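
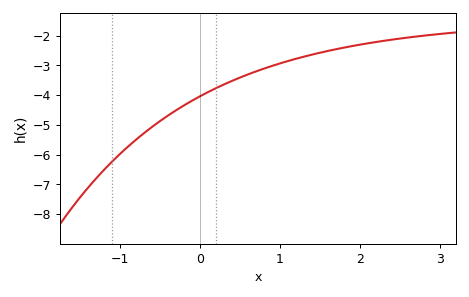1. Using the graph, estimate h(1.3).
-2.71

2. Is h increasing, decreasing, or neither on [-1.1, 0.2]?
increasing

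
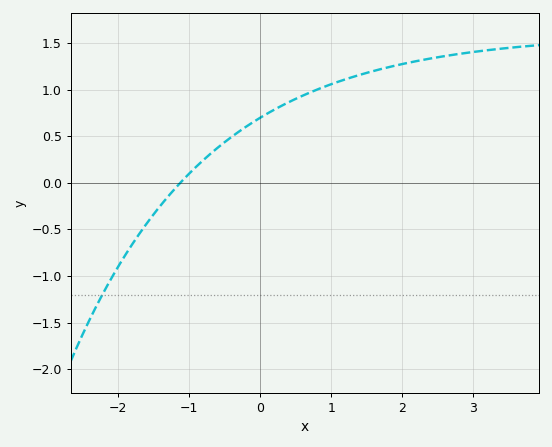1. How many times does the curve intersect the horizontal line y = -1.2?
1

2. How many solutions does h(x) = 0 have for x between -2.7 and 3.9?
1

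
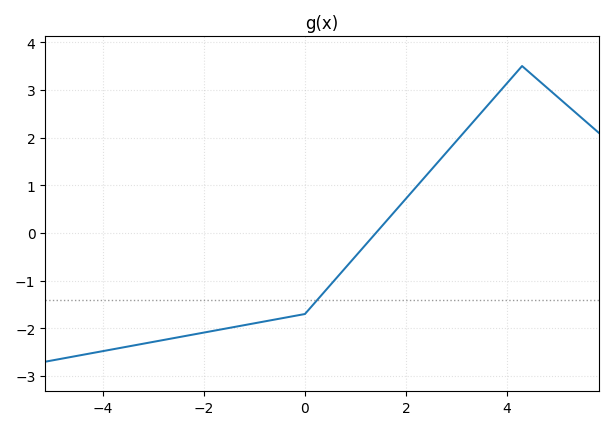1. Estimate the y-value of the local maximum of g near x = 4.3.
3.5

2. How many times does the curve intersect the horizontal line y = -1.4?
1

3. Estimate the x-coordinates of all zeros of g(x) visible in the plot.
1.41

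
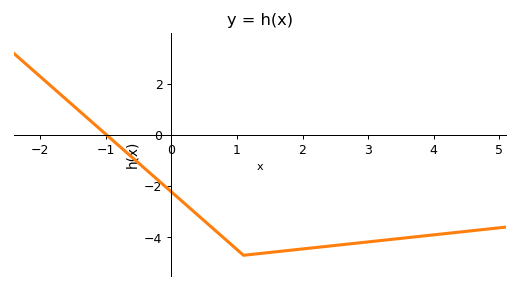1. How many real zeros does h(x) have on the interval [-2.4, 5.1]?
1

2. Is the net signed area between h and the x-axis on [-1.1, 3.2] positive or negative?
negative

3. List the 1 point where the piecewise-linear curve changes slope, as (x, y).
(1.1, -4.7)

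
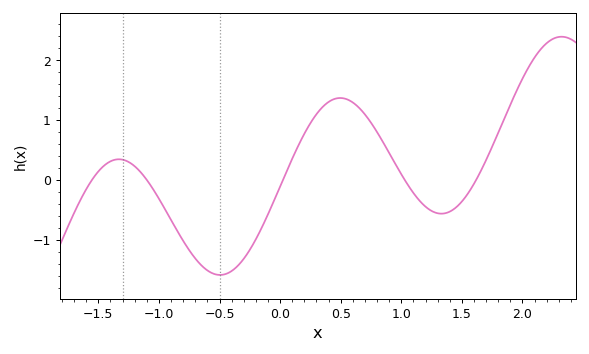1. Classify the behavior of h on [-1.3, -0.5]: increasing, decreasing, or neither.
decreasing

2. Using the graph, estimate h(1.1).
-0.2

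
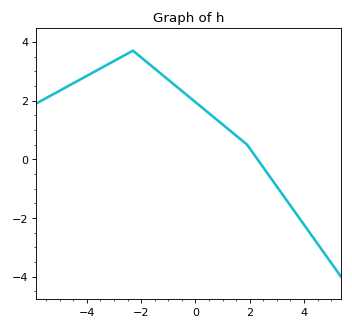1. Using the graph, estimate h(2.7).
-0.541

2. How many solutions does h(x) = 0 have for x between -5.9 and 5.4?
1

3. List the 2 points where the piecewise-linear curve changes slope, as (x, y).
(-2.3, 3.7); (1.9, 0.5)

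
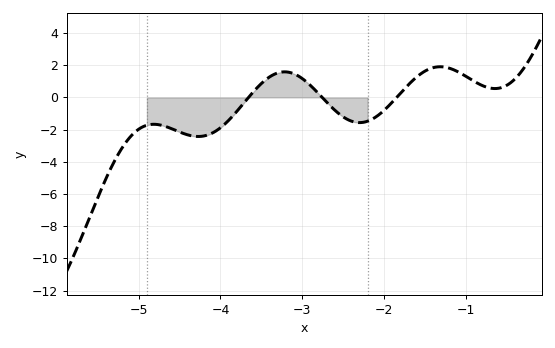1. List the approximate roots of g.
-3.66, -2.76, -1.85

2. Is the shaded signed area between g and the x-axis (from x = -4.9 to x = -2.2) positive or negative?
negative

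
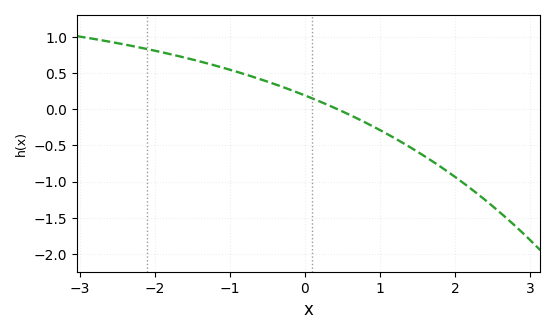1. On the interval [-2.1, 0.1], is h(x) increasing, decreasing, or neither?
decreasing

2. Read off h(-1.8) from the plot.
0.75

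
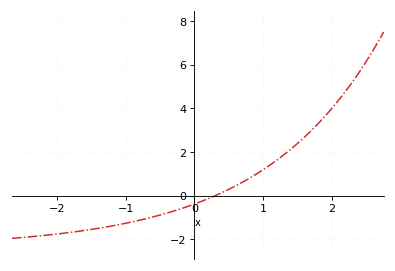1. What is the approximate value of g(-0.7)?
-1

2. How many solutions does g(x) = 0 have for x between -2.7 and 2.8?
1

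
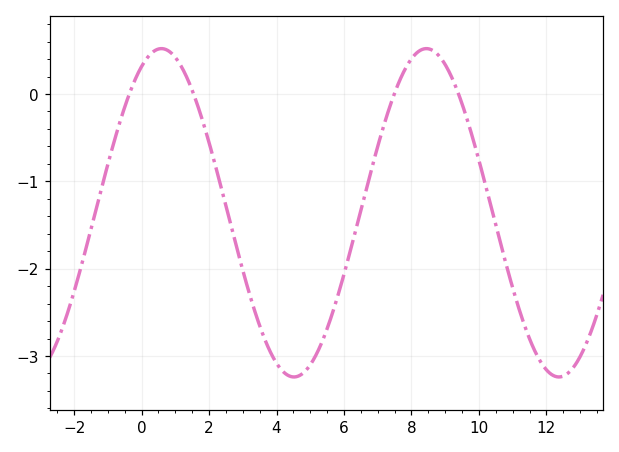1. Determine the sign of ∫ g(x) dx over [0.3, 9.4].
negative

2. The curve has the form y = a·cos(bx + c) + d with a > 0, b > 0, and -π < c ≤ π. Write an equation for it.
y = 1.88cos(0.8x - 0.47) - 1.36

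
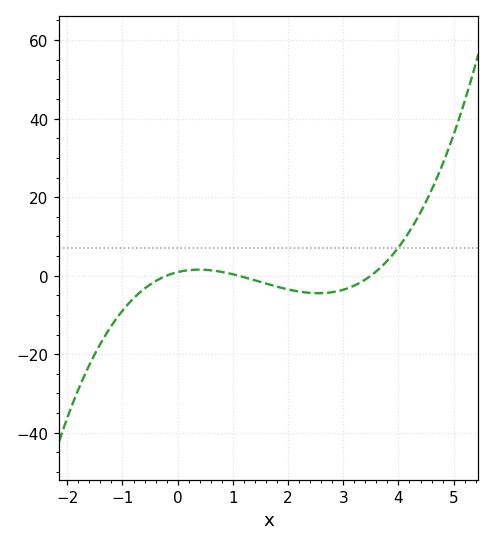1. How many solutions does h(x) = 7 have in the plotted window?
1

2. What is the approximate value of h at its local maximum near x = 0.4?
1.54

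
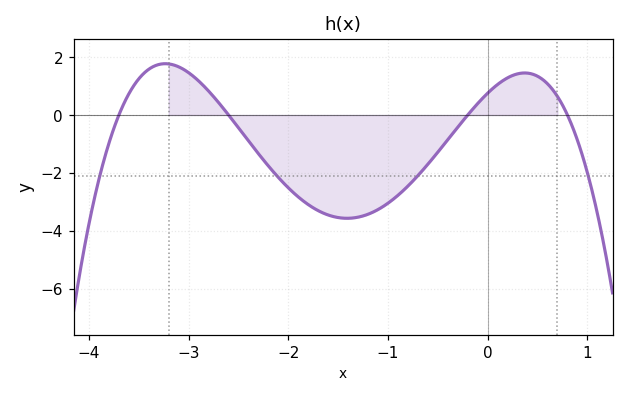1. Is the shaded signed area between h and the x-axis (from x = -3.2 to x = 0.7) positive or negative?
negative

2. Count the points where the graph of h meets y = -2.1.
4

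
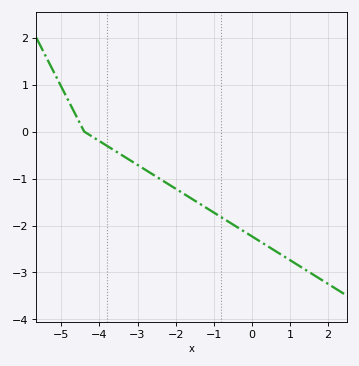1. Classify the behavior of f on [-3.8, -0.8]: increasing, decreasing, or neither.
decreasing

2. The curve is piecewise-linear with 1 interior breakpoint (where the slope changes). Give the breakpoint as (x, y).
(-4.4, 0)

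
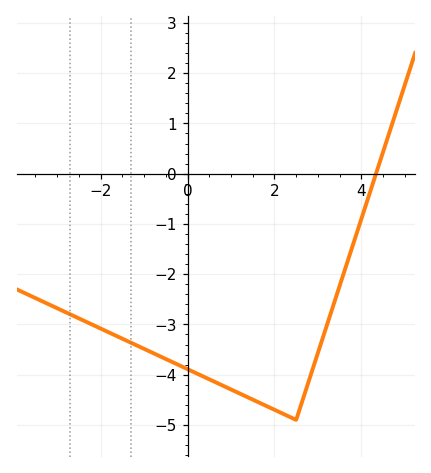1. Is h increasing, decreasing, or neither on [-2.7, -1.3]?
decreasing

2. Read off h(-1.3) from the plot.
-3.37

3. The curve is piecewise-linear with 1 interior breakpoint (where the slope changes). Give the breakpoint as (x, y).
(2.5, -4.9)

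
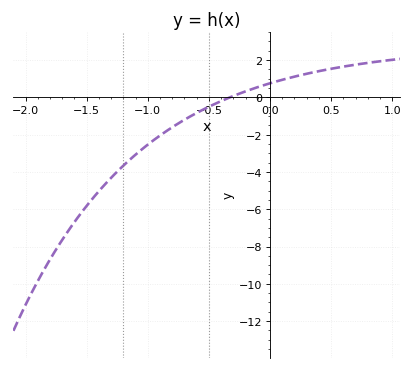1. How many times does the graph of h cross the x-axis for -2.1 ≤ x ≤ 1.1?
1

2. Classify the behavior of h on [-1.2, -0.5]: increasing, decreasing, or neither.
increasing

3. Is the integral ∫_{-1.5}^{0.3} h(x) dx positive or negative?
negative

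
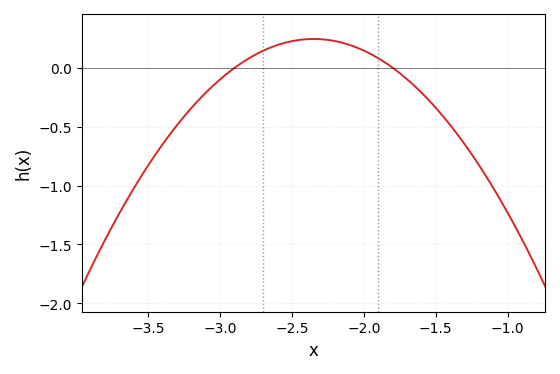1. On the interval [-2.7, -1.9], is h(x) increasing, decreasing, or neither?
neither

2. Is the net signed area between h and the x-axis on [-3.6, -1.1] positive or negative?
negative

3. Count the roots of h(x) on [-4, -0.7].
2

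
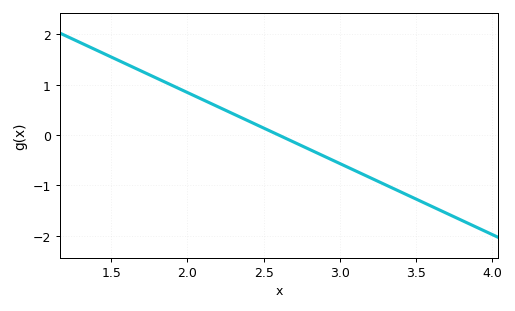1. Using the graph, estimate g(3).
-0.6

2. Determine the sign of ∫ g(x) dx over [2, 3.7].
negative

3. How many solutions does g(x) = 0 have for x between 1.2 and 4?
1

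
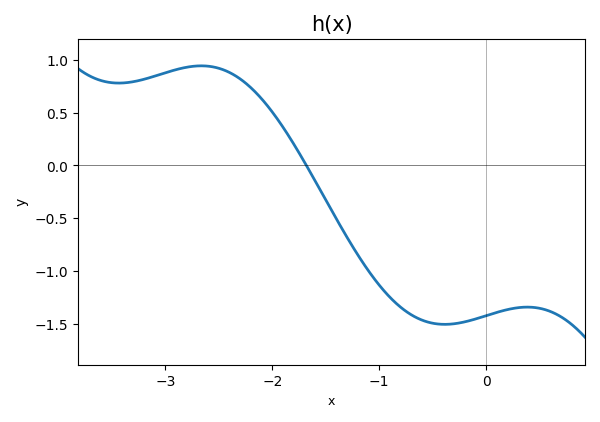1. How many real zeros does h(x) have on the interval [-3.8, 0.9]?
1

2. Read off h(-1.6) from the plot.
-0.15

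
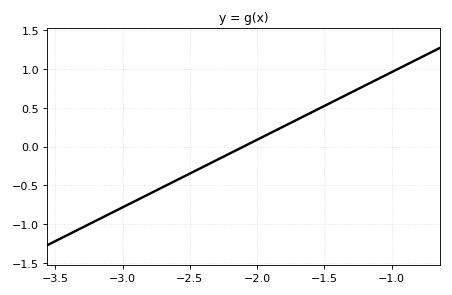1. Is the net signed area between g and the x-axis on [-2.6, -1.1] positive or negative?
positive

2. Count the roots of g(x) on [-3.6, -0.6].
1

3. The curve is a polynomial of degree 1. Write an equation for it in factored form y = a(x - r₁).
y = 0.87(x + 2.1)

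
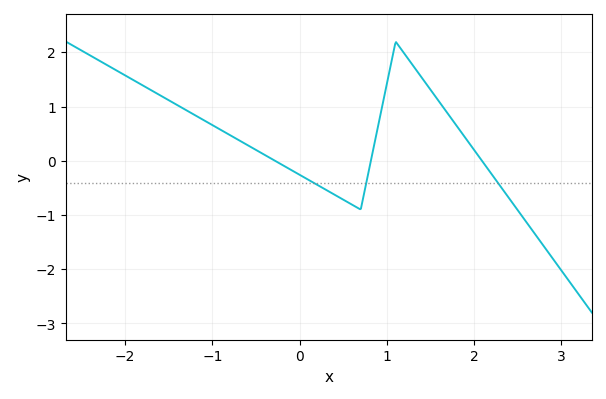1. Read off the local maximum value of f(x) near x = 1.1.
2.2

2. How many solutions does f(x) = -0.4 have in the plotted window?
3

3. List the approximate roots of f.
-0.3, 0.8, 2.1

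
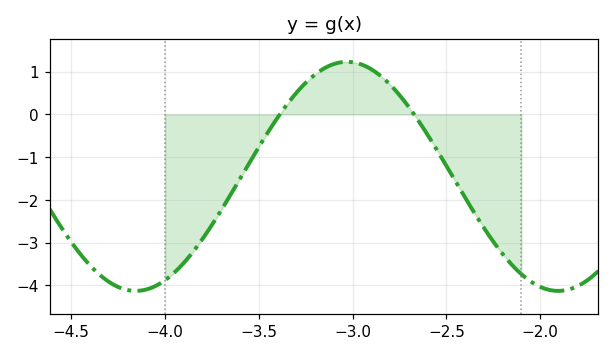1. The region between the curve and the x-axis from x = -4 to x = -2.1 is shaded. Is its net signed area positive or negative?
negative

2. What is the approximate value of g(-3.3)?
0.505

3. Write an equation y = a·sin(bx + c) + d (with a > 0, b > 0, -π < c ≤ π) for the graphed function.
y = 2.68sin(2.79x - 2.54) - 1.45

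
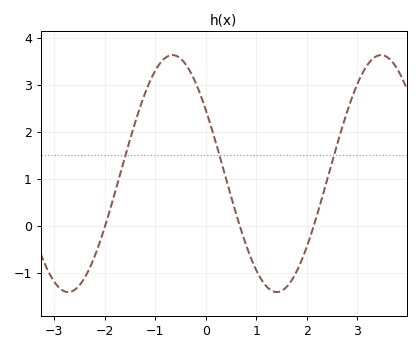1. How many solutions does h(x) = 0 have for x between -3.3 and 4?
3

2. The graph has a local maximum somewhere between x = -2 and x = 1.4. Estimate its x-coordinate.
-0.7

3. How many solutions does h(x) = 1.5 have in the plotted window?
3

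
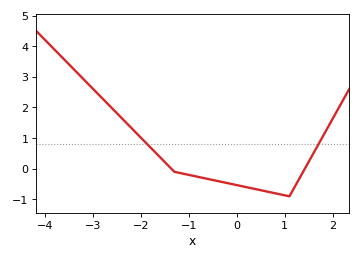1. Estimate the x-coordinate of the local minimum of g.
1.1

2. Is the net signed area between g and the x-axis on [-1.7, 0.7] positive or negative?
negative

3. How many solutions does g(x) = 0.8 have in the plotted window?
2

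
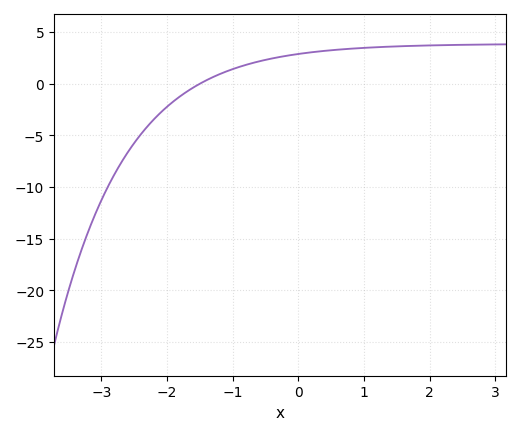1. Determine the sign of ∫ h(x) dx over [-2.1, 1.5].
positive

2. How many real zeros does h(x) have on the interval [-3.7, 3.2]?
1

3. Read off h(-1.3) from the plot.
0.5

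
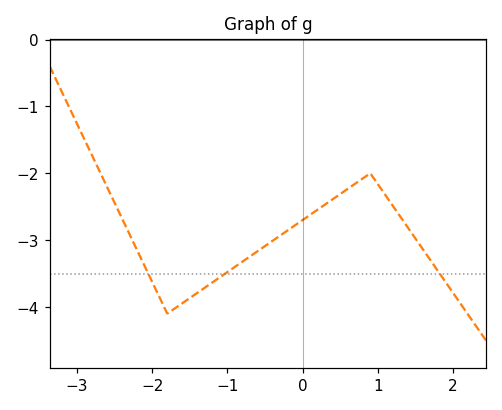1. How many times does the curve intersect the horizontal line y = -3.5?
3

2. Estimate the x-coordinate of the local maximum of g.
0.9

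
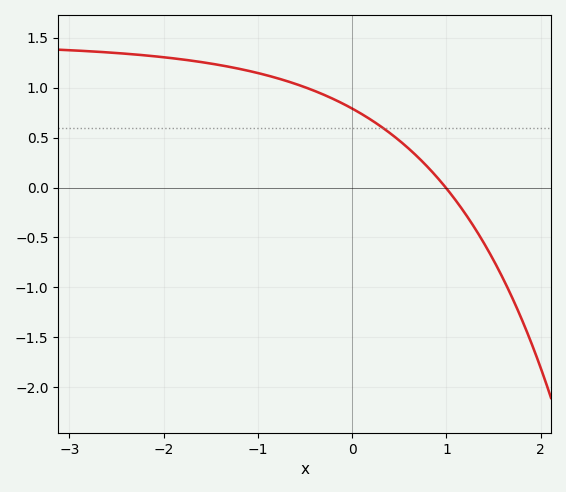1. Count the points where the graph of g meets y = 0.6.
1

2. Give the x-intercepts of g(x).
0.993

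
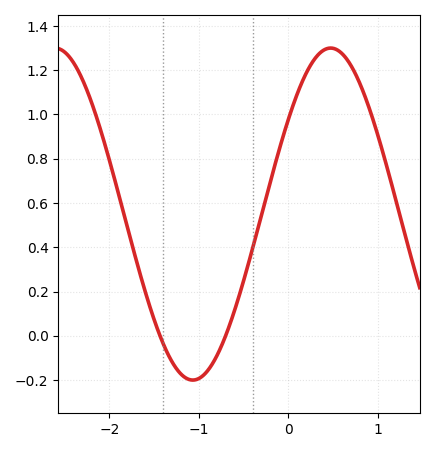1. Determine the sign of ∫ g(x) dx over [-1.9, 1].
positive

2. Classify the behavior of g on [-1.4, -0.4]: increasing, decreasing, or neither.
neither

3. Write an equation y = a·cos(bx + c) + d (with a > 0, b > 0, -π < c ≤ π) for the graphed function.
y = 0.75cos(2.04x - 0.962) + 0.55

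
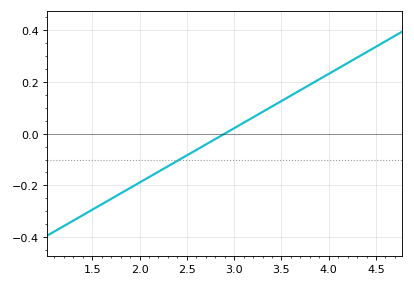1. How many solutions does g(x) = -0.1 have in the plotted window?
1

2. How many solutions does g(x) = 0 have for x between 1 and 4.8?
1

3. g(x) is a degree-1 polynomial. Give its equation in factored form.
y = 0.21(x - 2.9)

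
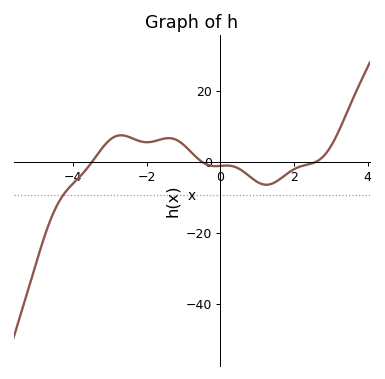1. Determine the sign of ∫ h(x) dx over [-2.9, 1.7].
positive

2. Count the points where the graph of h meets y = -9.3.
1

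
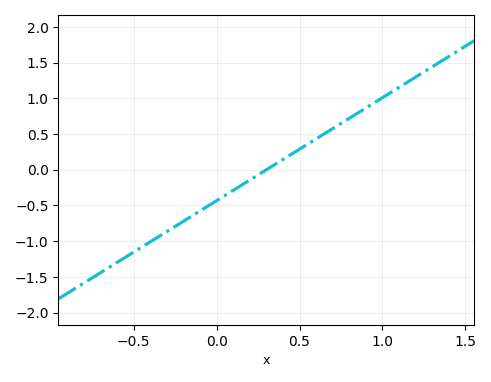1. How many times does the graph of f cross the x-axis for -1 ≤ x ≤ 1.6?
1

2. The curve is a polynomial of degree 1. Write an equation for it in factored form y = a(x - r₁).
y = 1.44(x - 0.3)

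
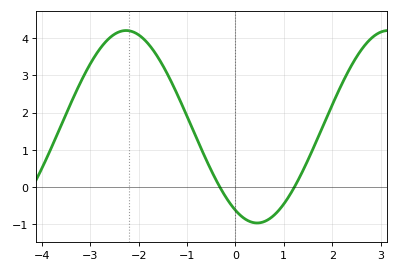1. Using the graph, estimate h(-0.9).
1.6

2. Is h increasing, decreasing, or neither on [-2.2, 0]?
decreasing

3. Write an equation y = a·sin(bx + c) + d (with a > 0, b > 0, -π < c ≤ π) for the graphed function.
y = 2.58sin(1.16x - 2.09) + 1.62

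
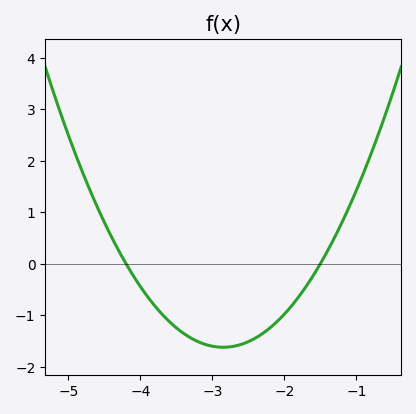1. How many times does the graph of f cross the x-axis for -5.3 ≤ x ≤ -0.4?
2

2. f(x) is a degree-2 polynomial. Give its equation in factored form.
y = 0.89(x + 4.2)(x + 1.5)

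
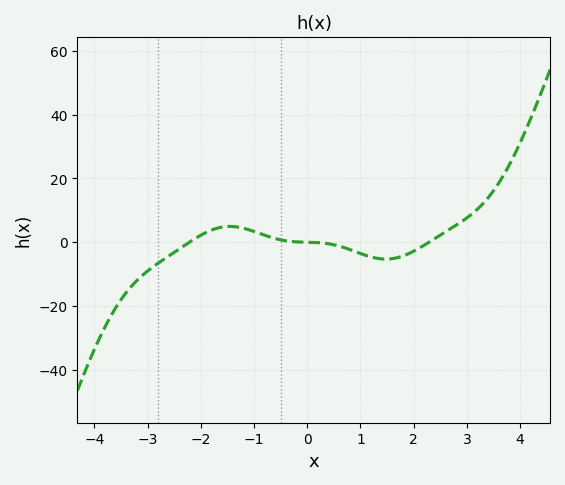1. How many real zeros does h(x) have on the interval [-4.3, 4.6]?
3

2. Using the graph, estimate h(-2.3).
-0.947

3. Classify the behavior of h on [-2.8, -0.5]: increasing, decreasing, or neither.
neither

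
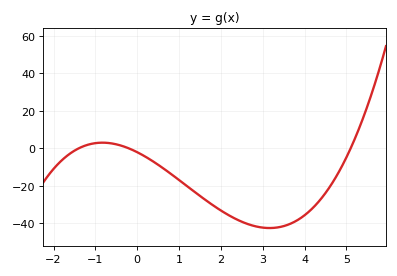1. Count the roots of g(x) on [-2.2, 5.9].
3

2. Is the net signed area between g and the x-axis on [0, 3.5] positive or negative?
negative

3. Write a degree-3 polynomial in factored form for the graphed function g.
y = 1.43(x + 1.4)(x + 0.2)(x - 5.1)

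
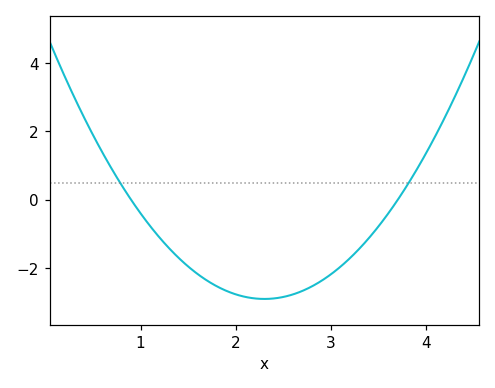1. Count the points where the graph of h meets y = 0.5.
2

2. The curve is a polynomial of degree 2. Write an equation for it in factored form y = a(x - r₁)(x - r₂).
y = 1.48(x - 0.9)(x - 3.7)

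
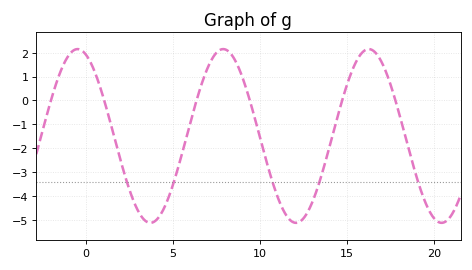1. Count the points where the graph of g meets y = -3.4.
5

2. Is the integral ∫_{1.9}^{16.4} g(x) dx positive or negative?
negative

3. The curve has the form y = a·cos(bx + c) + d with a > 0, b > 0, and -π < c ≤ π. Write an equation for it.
y = 3.64cos(0.75x + 0.372) - 1.49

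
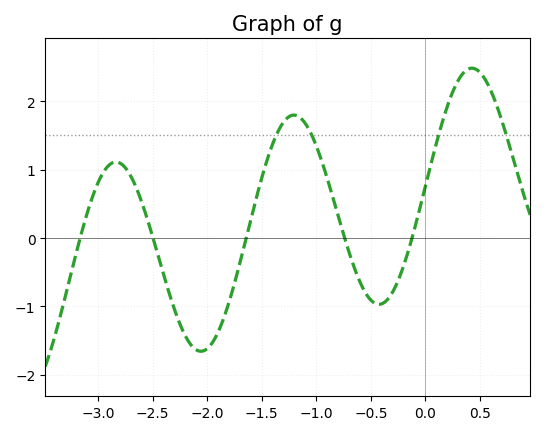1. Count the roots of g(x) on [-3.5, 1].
5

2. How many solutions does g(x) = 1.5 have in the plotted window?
4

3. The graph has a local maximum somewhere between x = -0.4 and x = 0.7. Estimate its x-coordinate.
0.4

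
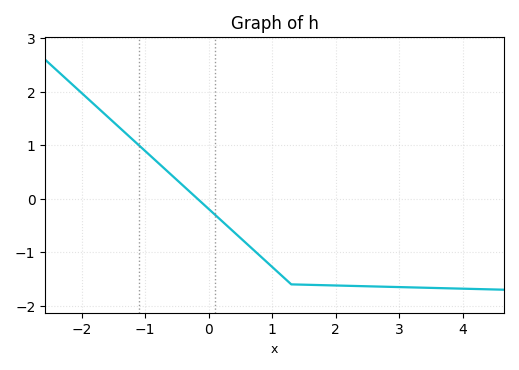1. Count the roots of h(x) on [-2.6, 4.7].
1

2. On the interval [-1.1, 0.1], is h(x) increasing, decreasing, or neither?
decreasing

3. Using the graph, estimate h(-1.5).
1.44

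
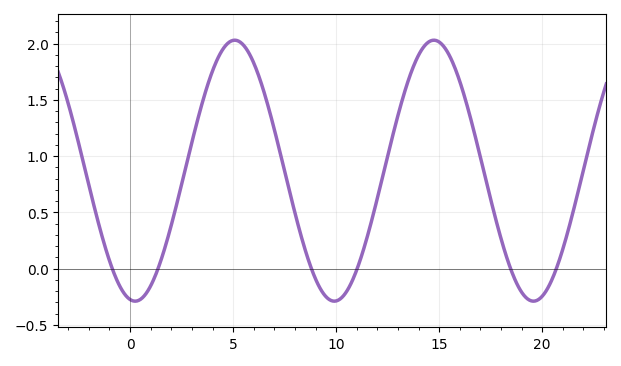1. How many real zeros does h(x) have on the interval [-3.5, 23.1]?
6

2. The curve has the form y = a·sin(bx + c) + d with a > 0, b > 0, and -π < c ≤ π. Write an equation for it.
y = 1.16sin(0.65x - 1.73) + 0.87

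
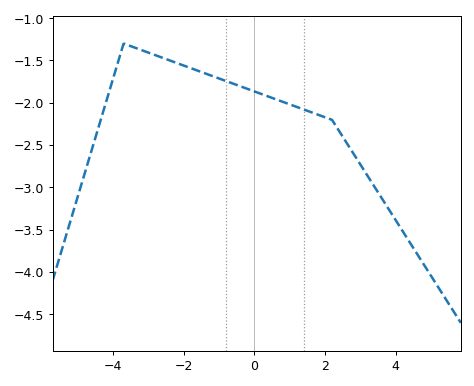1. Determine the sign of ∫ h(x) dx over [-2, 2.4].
negative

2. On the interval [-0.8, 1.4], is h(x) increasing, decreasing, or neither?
decreasing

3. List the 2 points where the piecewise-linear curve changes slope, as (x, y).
(-3.7, -1.3); (2.2, -2.2)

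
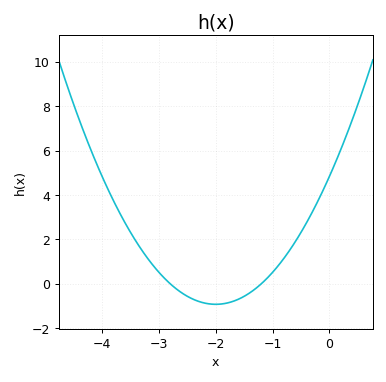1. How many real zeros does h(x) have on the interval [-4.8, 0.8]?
2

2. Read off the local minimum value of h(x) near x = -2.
-1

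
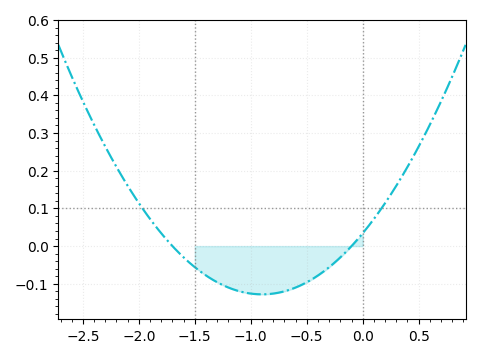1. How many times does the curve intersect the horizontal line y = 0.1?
2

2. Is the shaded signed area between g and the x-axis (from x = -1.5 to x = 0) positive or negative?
negative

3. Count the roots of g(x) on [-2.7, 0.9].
2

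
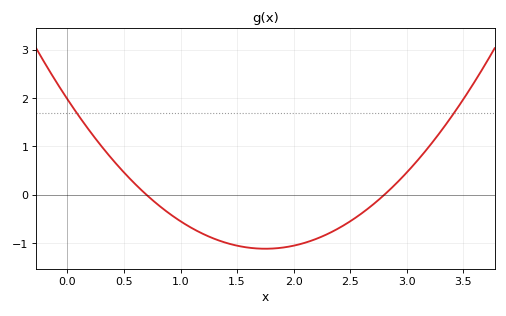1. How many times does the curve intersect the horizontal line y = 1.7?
2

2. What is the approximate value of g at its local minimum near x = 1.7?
-1.1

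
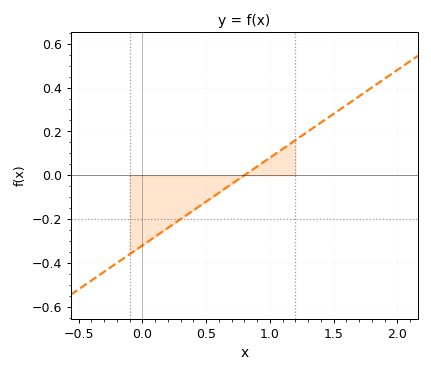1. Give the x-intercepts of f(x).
0.8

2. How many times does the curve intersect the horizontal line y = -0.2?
1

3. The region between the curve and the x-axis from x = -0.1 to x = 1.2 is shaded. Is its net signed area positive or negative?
negative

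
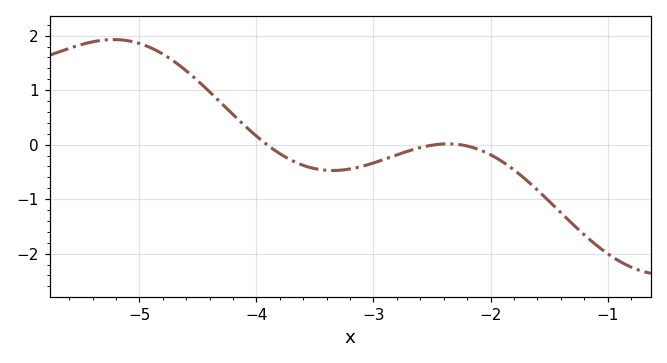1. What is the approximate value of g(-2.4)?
0.012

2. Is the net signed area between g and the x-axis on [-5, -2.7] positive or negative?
positive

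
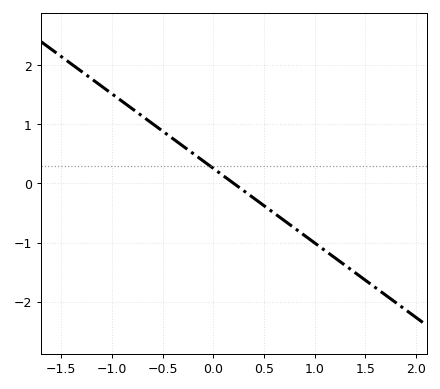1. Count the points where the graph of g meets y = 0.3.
1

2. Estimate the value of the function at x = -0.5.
0.9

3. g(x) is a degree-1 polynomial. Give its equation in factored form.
y = -1.26(x - 0.2)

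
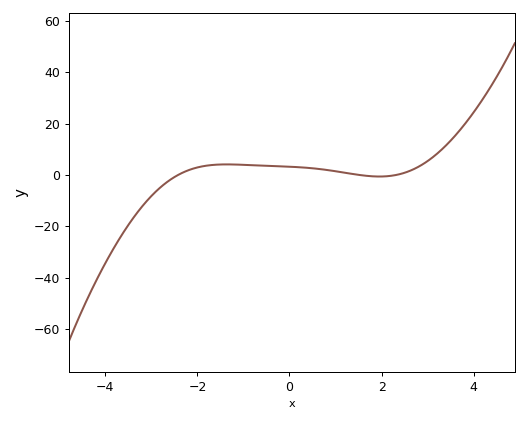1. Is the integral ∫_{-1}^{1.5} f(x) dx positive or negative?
positive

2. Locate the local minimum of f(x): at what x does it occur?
1.95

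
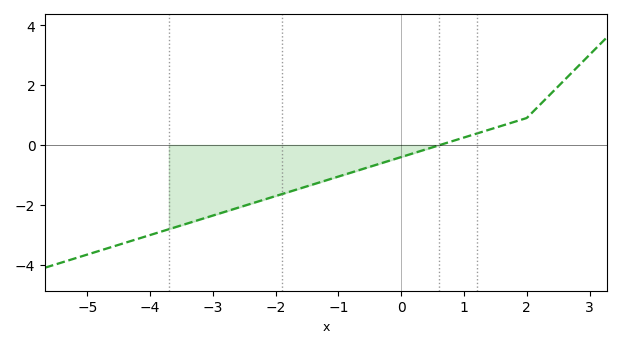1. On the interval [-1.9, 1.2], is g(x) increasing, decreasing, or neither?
increasing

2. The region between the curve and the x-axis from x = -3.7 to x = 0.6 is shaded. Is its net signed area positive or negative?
negative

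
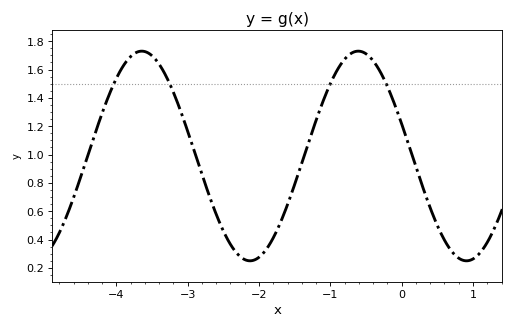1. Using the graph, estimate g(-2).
0.28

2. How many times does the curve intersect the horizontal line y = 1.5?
4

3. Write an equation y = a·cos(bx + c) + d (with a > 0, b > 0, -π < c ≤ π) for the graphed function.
y = 0.74cos(2.1x + 1.3) + 0.99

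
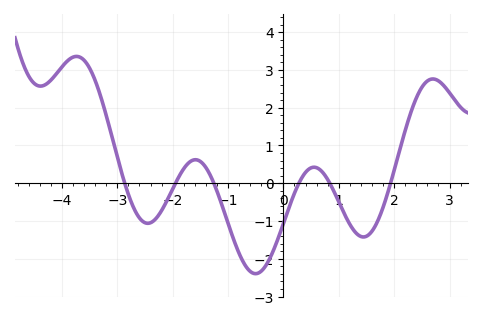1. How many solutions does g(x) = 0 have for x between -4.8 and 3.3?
6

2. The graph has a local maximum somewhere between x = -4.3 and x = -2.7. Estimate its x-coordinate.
-3.8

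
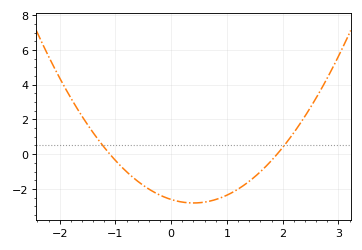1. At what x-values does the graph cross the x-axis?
-1.1, 1.9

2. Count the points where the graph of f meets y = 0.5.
2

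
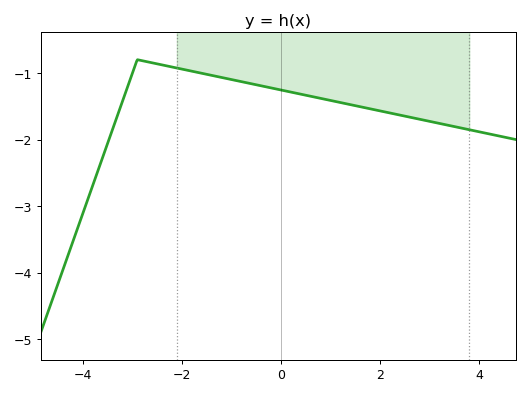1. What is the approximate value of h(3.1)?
-1.74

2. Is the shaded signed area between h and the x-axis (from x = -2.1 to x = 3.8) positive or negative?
negative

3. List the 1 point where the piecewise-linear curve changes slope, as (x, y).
(-2.9, -0.8)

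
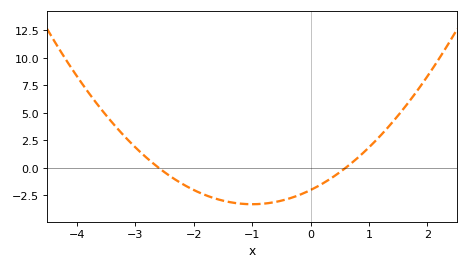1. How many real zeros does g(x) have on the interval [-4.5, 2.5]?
2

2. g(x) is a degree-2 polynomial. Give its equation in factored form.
y = 1.29(x + 2.6)(x - 0.6)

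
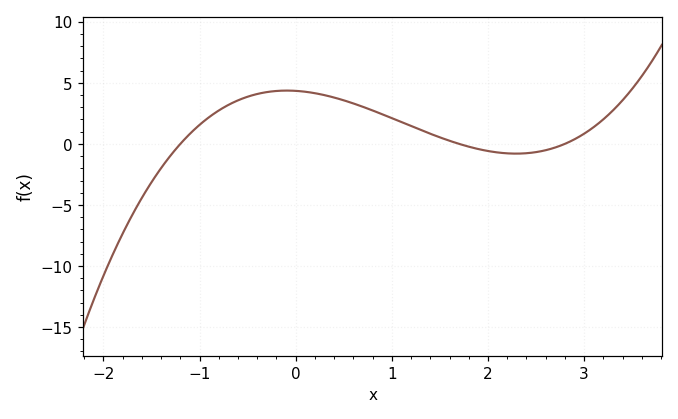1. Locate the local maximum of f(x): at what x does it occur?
-0.1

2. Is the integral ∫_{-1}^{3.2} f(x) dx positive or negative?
positive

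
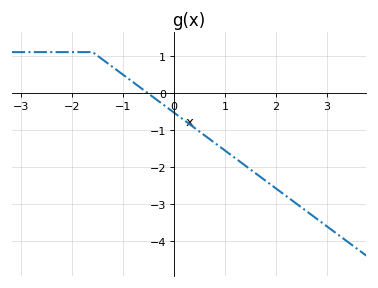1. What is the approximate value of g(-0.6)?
0.078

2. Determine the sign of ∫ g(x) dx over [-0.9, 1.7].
negative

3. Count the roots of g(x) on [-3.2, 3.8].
1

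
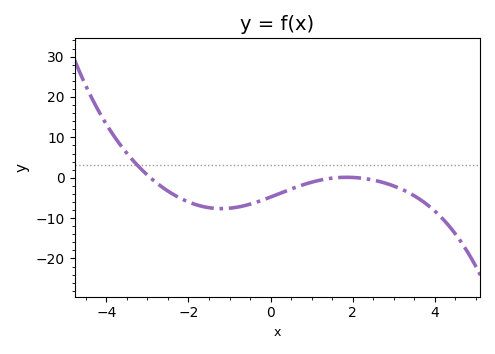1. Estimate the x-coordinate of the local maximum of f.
1.86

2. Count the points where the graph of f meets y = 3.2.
1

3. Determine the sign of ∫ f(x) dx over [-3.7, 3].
negative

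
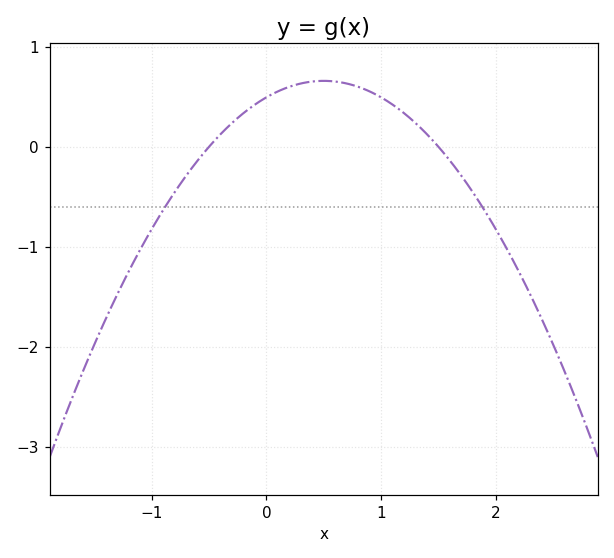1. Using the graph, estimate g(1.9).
-0.6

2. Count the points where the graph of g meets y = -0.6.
2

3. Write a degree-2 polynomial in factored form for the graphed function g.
y = -0.66(x + 0.5)(x - 1.5)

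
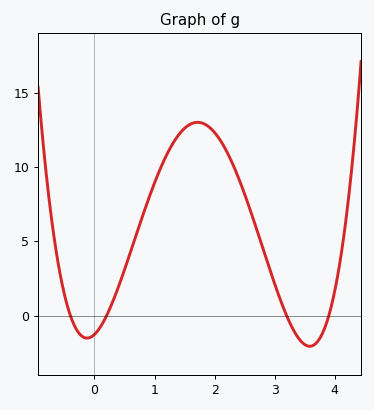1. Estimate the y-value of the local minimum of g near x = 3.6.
-2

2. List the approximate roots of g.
-0.4, 0.2, 3.2, 3.9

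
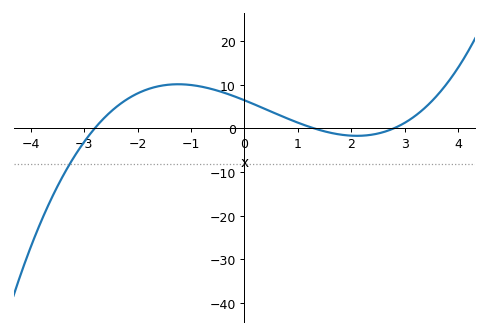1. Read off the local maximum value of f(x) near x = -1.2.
10.1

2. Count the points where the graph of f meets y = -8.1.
1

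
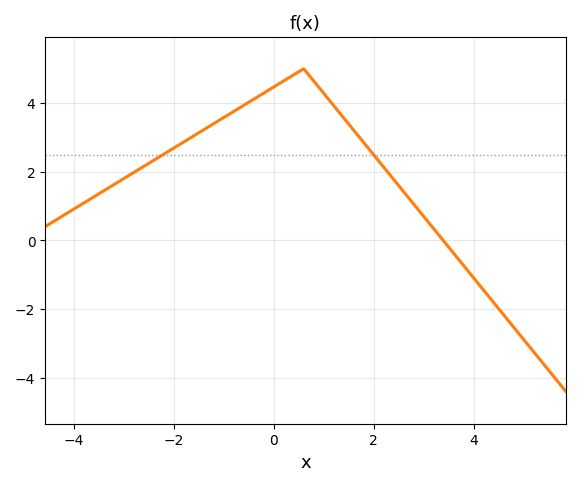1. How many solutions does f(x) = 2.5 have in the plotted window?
2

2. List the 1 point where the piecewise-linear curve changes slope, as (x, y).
(0.6, 5)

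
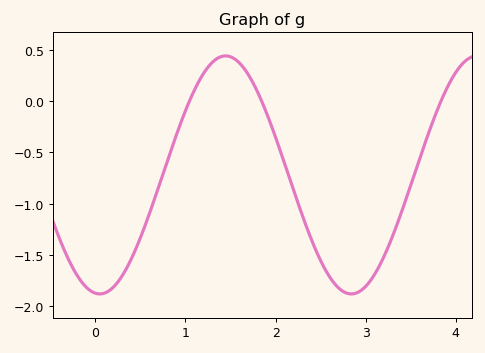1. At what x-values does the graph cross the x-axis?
1.04, 1.85, 3.84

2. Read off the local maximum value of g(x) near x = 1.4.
0.44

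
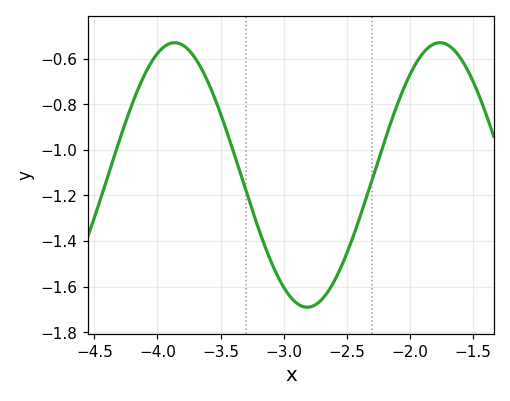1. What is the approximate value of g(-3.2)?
-1.34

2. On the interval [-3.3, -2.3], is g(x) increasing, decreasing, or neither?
neither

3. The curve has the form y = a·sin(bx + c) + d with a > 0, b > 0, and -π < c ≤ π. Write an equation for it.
y = 0.58sin(3x + 0.56) - 1.11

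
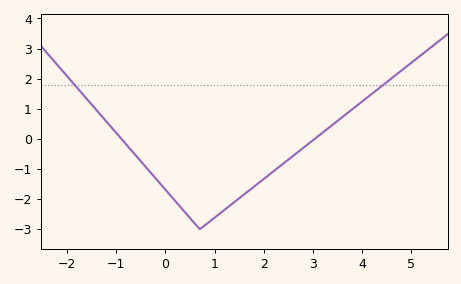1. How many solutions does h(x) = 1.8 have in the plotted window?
2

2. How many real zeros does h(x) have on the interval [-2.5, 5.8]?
2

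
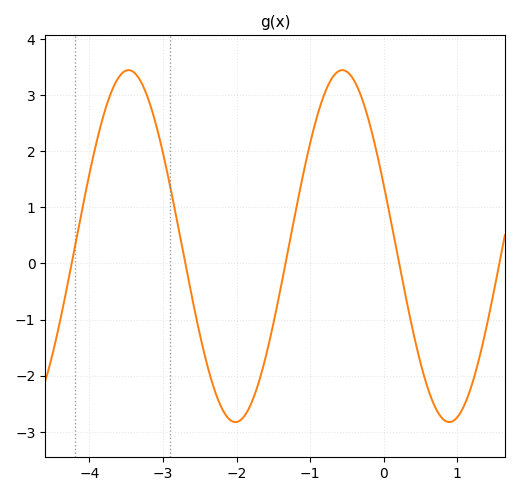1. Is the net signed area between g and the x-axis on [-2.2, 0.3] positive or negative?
positive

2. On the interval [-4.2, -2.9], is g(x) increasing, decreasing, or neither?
neither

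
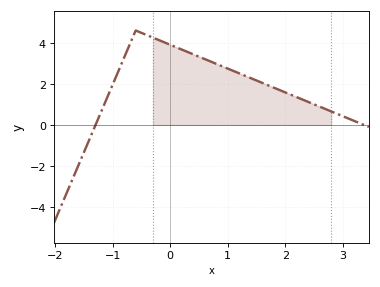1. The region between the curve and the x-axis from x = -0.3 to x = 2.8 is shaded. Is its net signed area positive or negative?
positive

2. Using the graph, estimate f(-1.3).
-0.022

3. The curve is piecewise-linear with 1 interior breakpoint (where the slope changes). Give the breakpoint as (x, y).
(-0.6, 4.6)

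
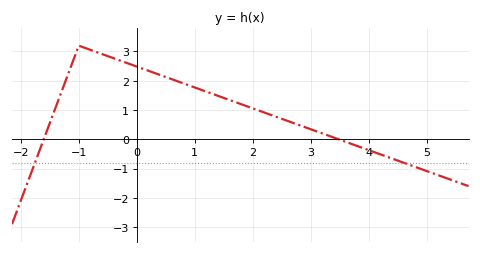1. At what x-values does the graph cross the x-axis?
-1.6, 3.4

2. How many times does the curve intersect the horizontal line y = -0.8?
2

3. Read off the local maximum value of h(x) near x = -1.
3.2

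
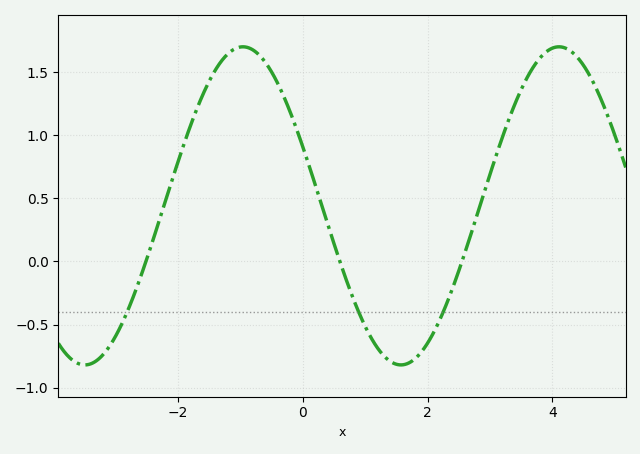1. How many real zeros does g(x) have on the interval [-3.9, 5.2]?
3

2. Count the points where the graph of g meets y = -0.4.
3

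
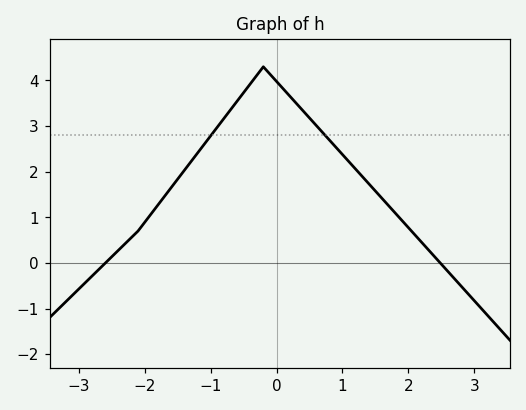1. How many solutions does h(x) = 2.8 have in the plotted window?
2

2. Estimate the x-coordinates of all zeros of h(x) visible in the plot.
-2.6, 2.5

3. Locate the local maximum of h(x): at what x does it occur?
-0.2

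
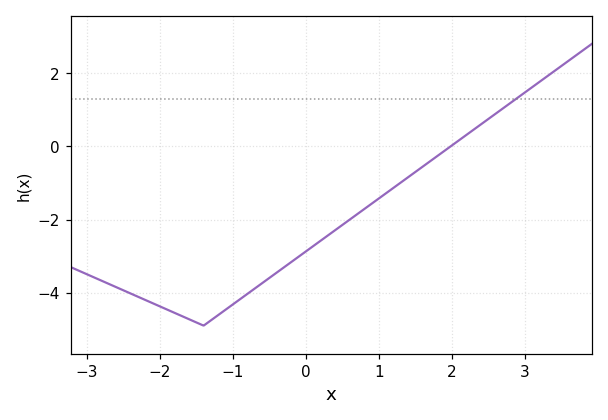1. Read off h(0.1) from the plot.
-2.73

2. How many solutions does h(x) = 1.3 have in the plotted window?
1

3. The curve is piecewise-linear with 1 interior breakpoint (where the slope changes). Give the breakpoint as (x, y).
(-1.4, -4.9)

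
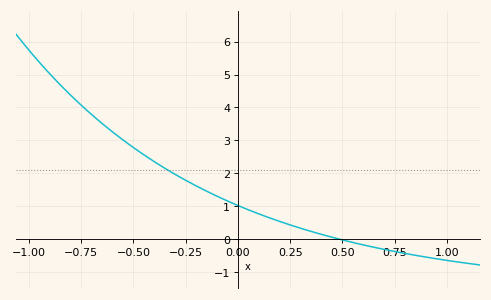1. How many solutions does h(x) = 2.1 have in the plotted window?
1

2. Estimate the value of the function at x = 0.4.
0.1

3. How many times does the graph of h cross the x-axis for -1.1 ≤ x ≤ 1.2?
1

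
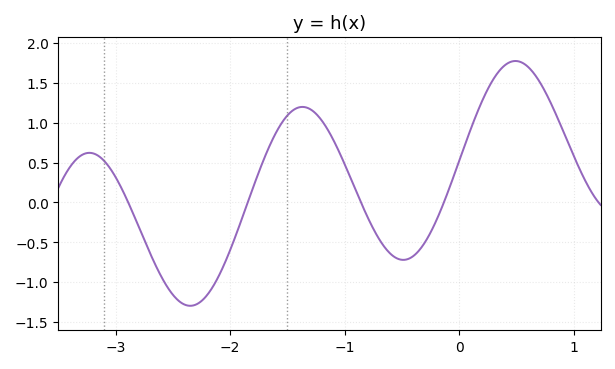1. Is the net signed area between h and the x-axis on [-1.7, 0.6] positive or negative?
positive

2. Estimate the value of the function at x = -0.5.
-0.72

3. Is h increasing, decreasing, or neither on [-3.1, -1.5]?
neither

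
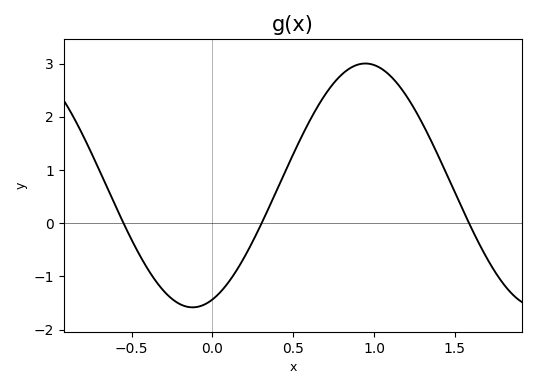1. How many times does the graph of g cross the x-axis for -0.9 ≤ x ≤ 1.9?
3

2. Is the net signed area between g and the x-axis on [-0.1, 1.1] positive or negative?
positive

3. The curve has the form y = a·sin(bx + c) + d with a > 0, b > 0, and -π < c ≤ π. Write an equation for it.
y = 2.29sin(2.9x - 1.2) + 0.71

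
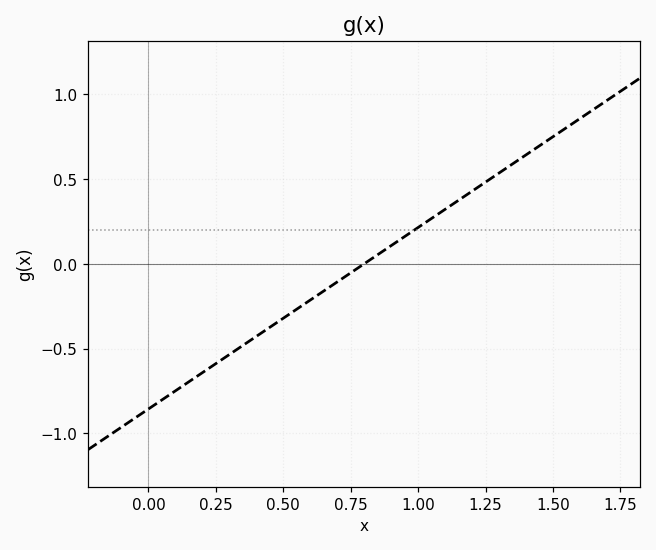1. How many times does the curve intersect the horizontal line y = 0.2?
1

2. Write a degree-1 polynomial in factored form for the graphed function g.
y = 1.07(x - 0.8)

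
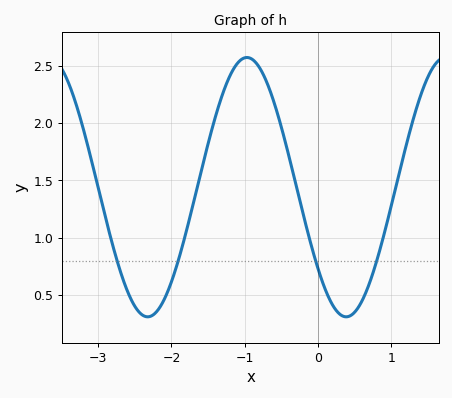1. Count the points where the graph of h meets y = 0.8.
4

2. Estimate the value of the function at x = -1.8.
1.05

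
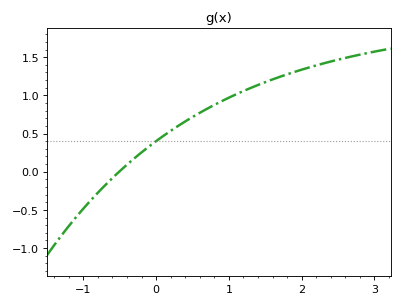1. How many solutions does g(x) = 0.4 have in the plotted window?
1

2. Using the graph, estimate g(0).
0.4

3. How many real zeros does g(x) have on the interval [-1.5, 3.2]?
1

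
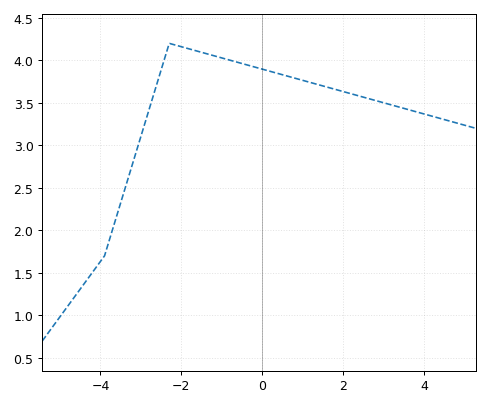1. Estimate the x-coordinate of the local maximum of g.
-2.3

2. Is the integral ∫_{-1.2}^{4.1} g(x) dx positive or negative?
positive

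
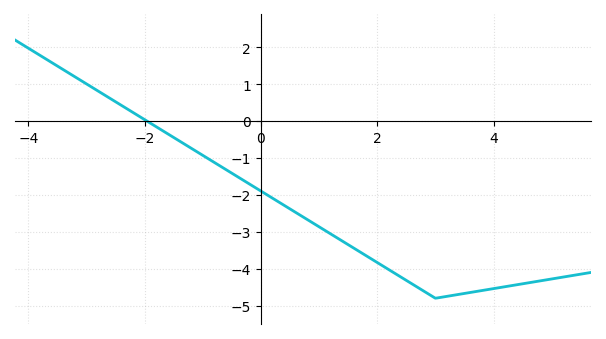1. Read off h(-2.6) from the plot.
0.6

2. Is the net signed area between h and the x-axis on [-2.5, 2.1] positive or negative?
negative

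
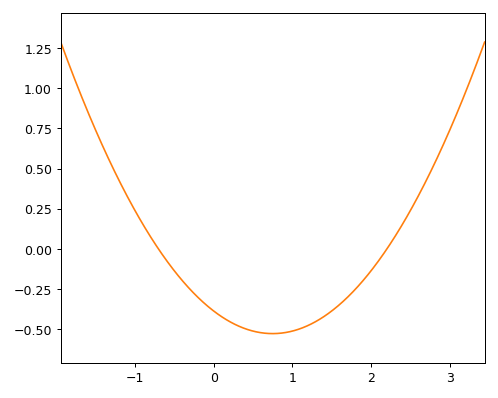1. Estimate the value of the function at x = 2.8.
0.525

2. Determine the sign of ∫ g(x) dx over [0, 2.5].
negative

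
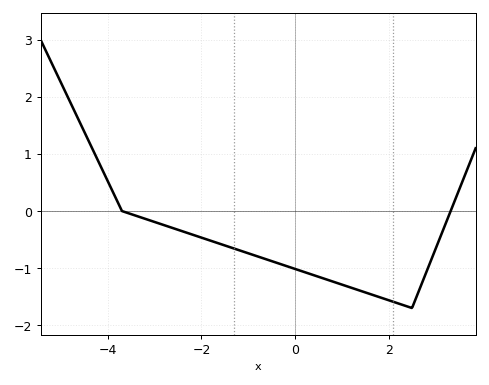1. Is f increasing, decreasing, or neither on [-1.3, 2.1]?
decreasing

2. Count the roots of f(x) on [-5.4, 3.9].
2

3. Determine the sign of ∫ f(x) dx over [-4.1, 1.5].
negative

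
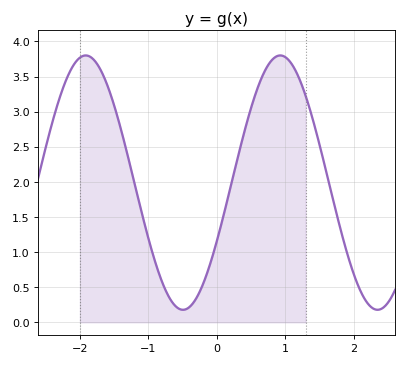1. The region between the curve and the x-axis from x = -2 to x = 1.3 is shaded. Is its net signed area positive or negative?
positive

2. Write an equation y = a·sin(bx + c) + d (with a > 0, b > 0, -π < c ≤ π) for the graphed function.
y = 1.81sin(2.2x - 0.48) + 1.99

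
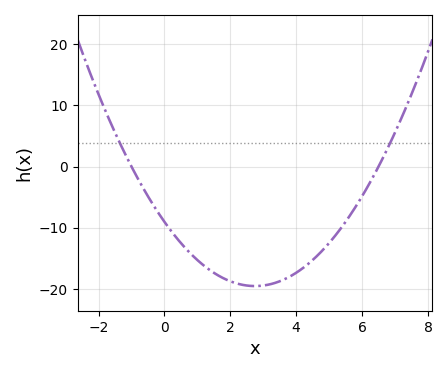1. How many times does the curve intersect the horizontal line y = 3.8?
2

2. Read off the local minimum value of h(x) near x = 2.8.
-19.5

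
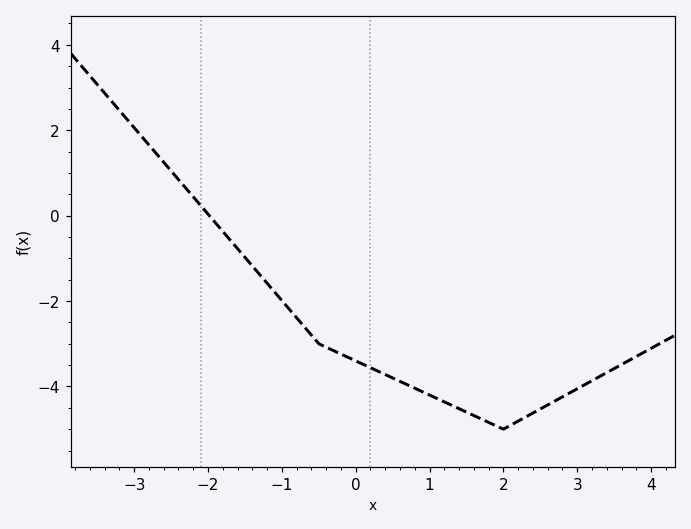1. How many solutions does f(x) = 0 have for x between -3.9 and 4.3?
1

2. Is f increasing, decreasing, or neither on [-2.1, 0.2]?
decreasing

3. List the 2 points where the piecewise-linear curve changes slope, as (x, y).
(-0.5, -3); (2, -5)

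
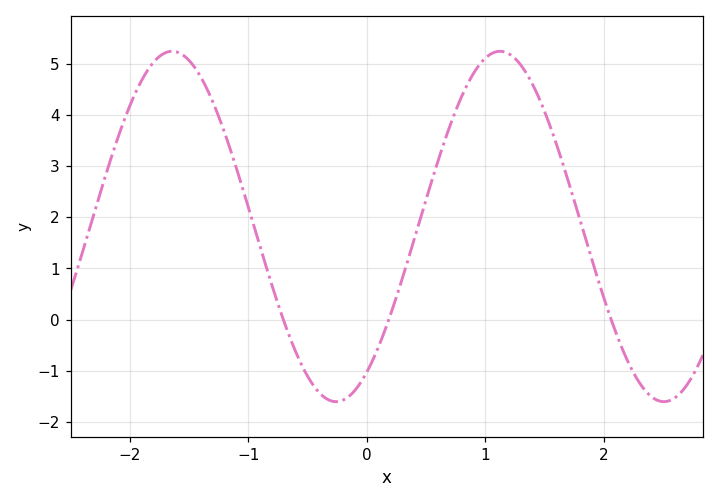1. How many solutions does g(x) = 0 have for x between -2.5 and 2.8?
3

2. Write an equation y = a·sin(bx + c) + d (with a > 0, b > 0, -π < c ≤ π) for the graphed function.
y = 3.42sin(2.3x - 0.98) + 1.82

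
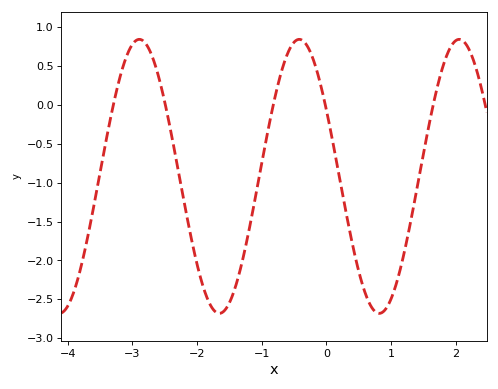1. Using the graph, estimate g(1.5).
-0.642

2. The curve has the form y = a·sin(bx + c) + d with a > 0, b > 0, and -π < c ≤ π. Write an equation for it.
y = 1.76sin(2.54x + 2.63) - 0.92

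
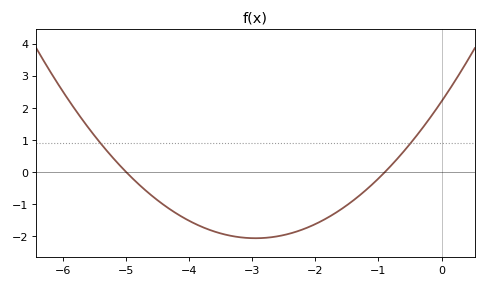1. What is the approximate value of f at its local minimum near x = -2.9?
-2.1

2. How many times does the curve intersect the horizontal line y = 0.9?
2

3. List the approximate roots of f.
-5, -0.9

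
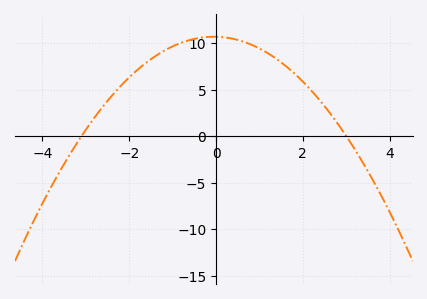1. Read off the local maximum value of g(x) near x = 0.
10.7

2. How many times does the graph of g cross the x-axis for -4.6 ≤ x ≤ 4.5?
2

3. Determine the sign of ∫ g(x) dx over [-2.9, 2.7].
positive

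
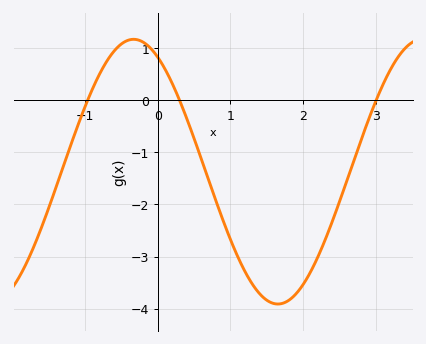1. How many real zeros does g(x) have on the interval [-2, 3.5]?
3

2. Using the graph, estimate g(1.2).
-3.29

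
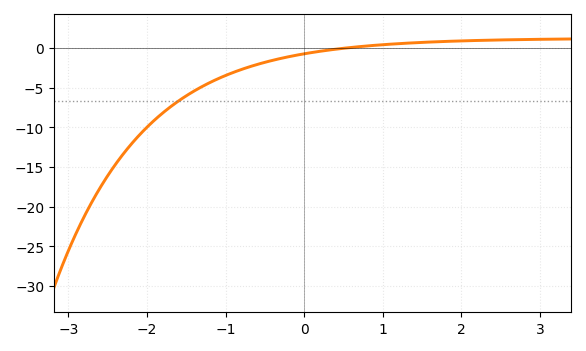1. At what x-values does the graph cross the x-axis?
0.6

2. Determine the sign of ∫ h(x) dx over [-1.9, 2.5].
negative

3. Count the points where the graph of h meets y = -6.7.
1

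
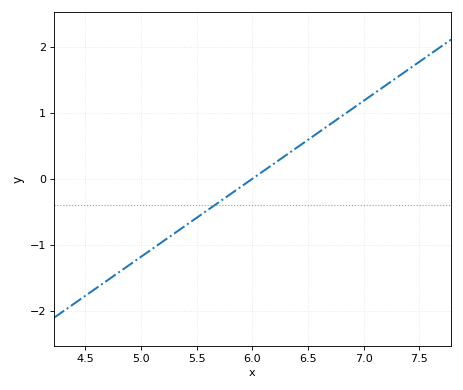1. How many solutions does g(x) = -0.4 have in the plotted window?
1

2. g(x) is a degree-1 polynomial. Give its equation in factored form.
y = 1.18(x - 6)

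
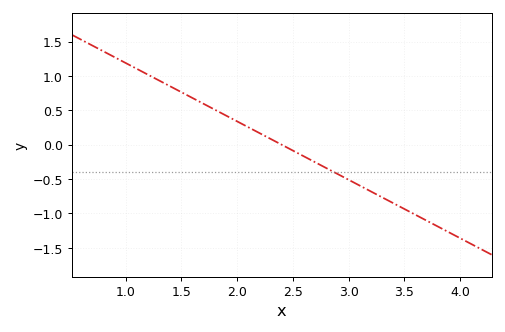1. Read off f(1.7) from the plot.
0.595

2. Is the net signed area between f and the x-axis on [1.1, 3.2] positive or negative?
positive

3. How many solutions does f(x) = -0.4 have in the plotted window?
1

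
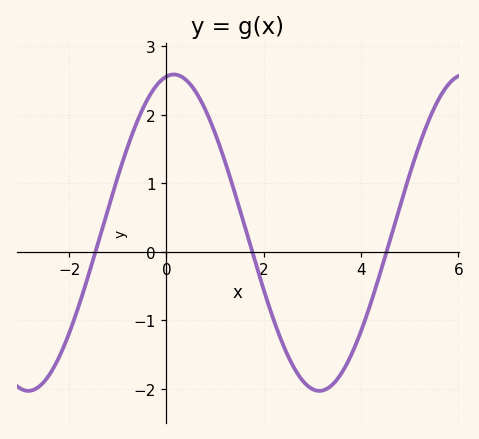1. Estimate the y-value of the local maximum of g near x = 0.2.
2.59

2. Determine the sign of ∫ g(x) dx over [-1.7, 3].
positive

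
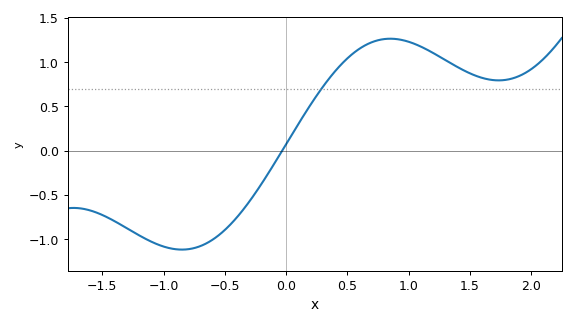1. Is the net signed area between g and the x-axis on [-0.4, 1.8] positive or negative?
positive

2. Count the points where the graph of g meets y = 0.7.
1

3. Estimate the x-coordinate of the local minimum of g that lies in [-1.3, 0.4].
-0.851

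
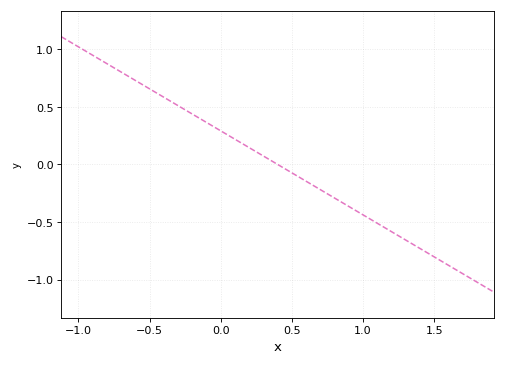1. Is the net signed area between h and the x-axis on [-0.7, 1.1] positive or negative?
positive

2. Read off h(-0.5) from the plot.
0.657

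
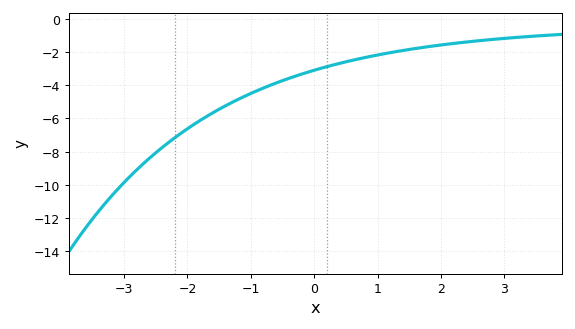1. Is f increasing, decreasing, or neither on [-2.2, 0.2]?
increasing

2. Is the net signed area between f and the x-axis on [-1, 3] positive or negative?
negative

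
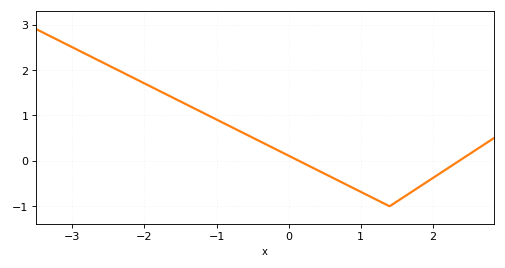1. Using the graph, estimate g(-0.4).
0.4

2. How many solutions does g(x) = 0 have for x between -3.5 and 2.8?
2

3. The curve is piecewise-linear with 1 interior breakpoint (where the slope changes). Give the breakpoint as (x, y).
(1.4, -1)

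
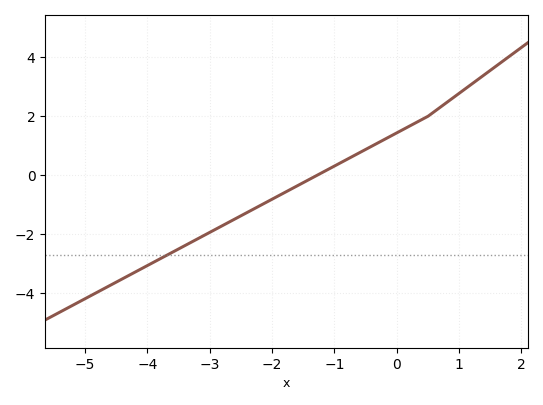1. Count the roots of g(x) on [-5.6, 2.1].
1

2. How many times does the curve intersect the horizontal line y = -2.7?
1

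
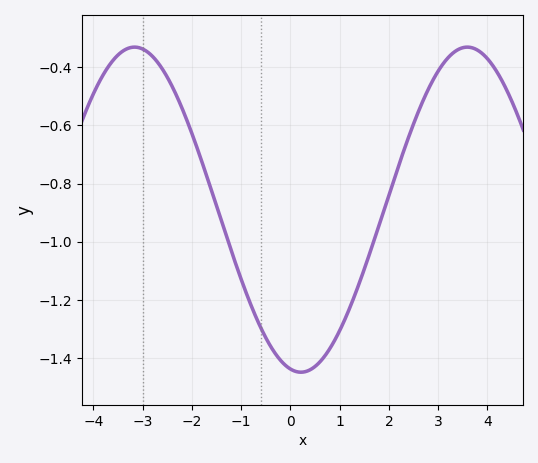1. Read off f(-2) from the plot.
-0.627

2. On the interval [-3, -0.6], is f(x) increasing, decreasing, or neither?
decreasing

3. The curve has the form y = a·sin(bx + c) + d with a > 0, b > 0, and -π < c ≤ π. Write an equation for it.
y = 0.56sin(0.93x - 1.77) - 0.89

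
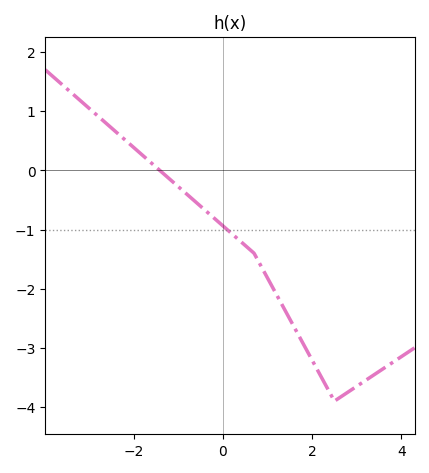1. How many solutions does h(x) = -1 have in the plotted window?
1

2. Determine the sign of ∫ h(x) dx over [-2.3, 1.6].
negative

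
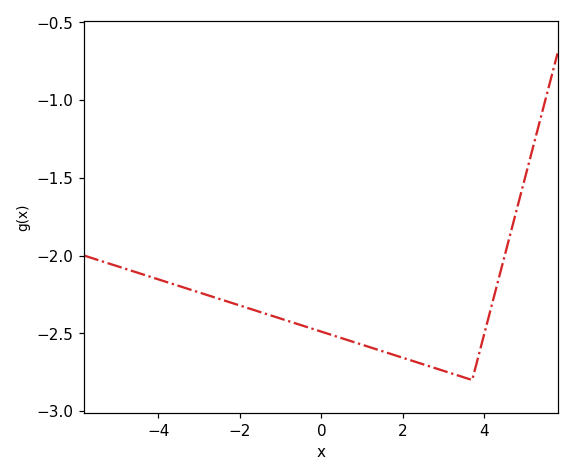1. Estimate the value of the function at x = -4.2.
-2.15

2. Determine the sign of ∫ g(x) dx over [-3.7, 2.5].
negative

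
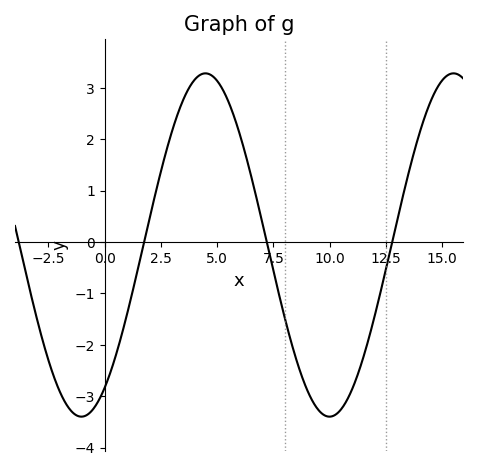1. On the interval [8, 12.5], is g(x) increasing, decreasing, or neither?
neither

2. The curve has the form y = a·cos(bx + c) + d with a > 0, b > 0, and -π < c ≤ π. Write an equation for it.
y = 3.34cos(0.57x - 2.6) - 0.06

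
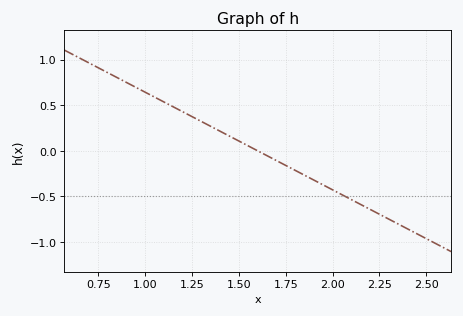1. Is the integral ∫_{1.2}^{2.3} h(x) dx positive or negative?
negative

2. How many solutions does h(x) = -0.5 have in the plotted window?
1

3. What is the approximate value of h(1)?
0.642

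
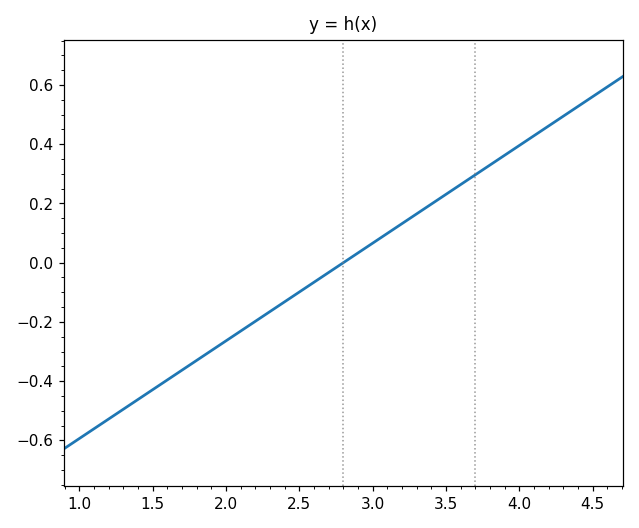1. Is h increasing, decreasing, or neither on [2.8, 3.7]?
increasing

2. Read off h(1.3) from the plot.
-0.5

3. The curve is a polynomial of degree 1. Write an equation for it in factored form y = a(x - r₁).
y = 0.33(x - 2.8)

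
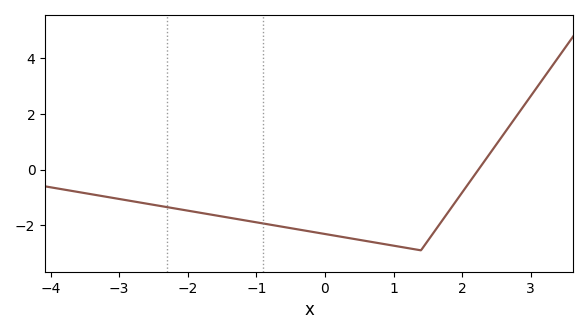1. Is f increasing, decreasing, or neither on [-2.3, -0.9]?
decreasing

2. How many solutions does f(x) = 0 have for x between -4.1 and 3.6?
1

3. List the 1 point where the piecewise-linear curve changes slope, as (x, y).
(1.4, -2.9)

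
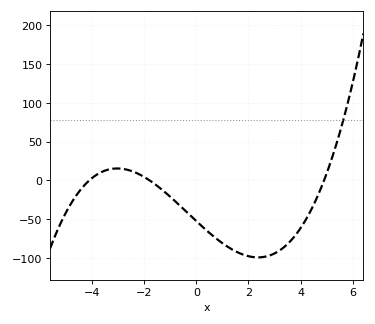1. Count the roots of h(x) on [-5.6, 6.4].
3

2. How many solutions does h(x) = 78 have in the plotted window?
1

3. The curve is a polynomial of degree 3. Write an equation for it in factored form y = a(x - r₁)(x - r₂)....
y = 1.46(x + 4.1)(x + 1.8)(x - 4.9)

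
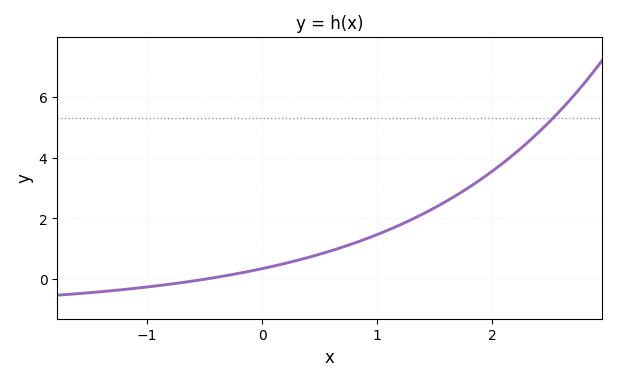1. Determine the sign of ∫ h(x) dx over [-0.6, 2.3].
positive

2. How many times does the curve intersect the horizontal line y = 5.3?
1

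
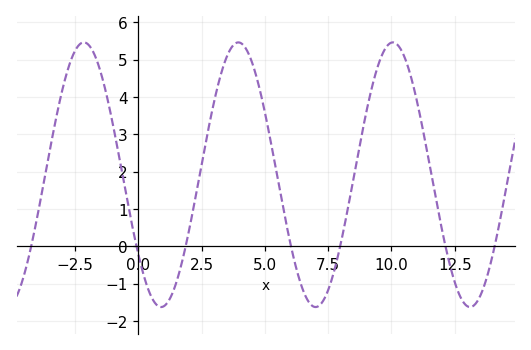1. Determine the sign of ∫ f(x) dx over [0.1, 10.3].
positive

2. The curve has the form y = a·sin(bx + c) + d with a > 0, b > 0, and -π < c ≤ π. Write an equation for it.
y = 3.54sin(1.03x - 2.5) + 1.92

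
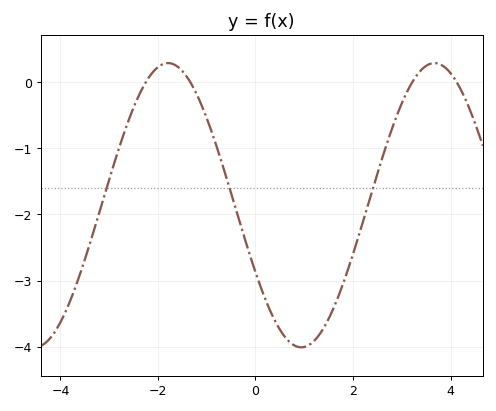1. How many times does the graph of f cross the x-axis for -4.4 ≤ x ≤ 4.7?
4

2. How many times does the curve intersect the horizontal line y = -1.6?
3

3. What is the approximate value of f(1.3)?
-3.8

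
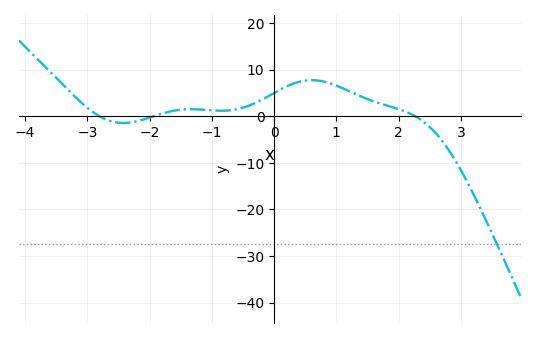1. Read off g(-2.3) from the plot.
-1.3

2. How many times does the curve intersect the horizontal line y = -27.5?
1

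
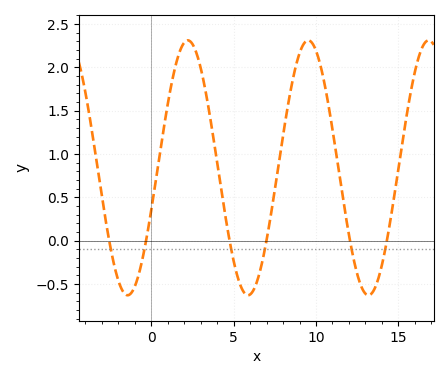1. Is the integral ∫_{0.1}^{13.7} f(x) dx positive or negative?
positive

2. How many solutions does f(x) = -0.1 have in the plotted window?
6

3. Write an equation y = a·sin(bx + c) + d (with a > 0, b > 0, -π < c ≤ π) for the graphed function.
y = 1.47sin(0.86x - 0.34) + 0.84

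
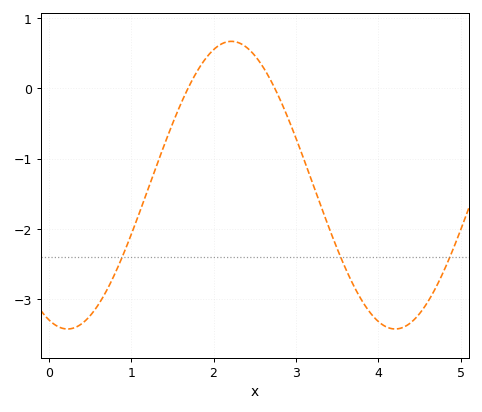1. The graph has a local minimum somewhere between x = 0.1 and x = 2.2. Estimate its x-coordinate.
0.23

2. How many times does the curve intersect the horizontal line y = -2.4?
3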